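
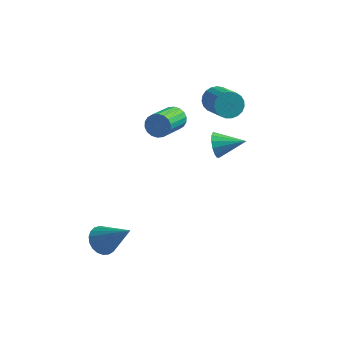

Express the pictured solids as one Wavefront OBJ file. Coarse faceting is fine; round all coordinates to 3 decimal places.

v -3.054 -1.889 -2.346
v -2.534 -2.068 -2.857
v -1.706 -2.231 -0.854
v -2.491 -1.761 -2.825
v -2.544 -1.476 -2.711
v -2.686 -1.262 -2.534
v -2.892 -1.156 -2.324
v -3.125 -1.178 -2.119
v -3.346 -1.322 -1.952
v -3.517 -1.564 -1.854
v -3.607 -1.862 -1.841
v -3.602 -2.165 -1.915
v -3.502 -2.42 -2.064
v -3.324 -2.583 -2.262
v -3.1 -2.626 -2.474
v -2.867 -2.542 -2.665
v -2.667 -2.344 -2.8
v -1.328 3.921 1.326
v -0.884 4.07 1.748
v -1.208 2.468 2.655
v -1.652 2.319 2.234
v -1.116 4.181 1.86
v -1.44 2.578 2.767
v -1.39 4.24 1.866
v -1.714 2.637 2.774
v -1.652 4.236 1.766
v -1.976 2.633 2.673
v -1.849 4.169 1.578
v -2.173 2.567 2.486
v -1.944 4.054 1.34
v -2.268 2.451 2.248
v -1.916 3.912 1.1
v -2.24 2.31 2.008
v -1.772 3.772 0.905
v -2.096 2.17 1.812
v -1.54 3.662 0.793
v -1.864 2.059 1.7
v -1.266 3.603 0.786
v -1.59 2 1.694
v -1.004 3.607 0.887
v -1.328 2.004 1.794
v -0.807 3.673 1.074
v -1.131 2.071 1.982
v -0.712 3.789 1.312
v -1.036 2.186 2.22
v -0.74 3.93 1.552
v -1.064 2.328 2.46
v 0.591 4.1 2.994
v 1.148 4.182 2.579
v 1.986 3.002 3.47
v 1.429 2.92 3.886
v 1.2 4.377 2.788
v 2.038 3.197 3.68
v 1.146 4.524 3.034
v 1.985 3.344 3.925
v 0.996 4.598 3.272
v 1.835 3.418 4.163
v 0.777 4.586 3.463
v 1.615 3.406 4.354
v 0.525 4.49 3.572
v 1.363 3.31 4.463
v 0.284 4.326 3.582
v 1.123 3.146 4.473
v 0.097 4.123 3.49
v 0.935 2.943 4.381
v -0.005 3.916 3.312
v 0.833 2.736 4.204
v -0.004 3.741 3.08
v 0.834 2.561 3.971
v 0.099 3.628 2.832
v 0.938 2.448 3.724
v 0.288 3.597 2.613
v 1.127 2.417 3.504
v 0.529 3.652 2.46
v 1.368 2.472 3.351
v 0.781 3.785 2.399
v 1.62 2.605 3.29
v 1 3.973 2.441
v 1.838 2.793 3.332
v 1.363 0.617 3.227
v 1.579 0.295 2.694
v 2.637 0.803 3.633
v 1.562 0.622 2.598
v 1.492 0.948 2.671
v 1.387 1.186 2.893
v 1.275 1.271 3.204
v 1.187 1.181 3.522
v 1.146 0.94 3.761
v 1.163 0.613 3.857
v 1.234 0.286 3.784
v 1.339 0.049 3.562
v 1.451 -0.036 3.25
v 1.538 0.054 2.933
f 2 1 4
f 2 4 3
f 4 1 5
f 4 5 3
f 5 1 6
f 5 6 3
f 6 1 7
f 6 7 3
f 7 1 8
f 7 8 3
f 8 1 9
f 8 9 3
f 9 1 10
f 9 10 3
f 10 1 11
f 10 11 3
f 11 1 12
f 11 12 3
f 12 1 13
f 12 13 3
f 13 1 14
f 13 14 3
f 14 1 15
f 14 15 3
f 15 1 16
f 15 16 3
f 16 1 17
f 16 17 3
f 17 1 2
f 17 2 3
f 19 18 22
f 19 22 20
f 20 22 23
f 20 23 21
f 22 18 24
f 22 24 23
f 23 24 25
f 23 25 21
f 24 18 26
f 24 26 25
f 25 26 27
f 25 27 21
f 26 18 28
f 26 28 27
f 27 28 29
f 27 29 21
f 28 18 30
f 28 30 29
f 29 30 31
f 29 31 21
f 30 18 32
f 30 32 31
f 31 32 33
f 31 33 21
f 32 18 34
f 32 34 33
f 33 34 35
f 33 35 21
f 34 18 36
f 34 36 35
f 35 36 37
f 35 37 21
f 36 18 38
f 36 38 37
f 37 38 39
f 37 39 21
f 38 18 40
f 38 40 39
f 39 40 41
f 39 41 21
f 40 18 42
f 40 42 41
f 41 42 43
f 41 43 21
f 42 18 44
f 42 44 43
f 43 44 45
f 43 45 21
f 44 18 46
f 44 46 45
f 45 46 47
f 45 47 21
f 46 18 19
f 46 19 47
f 47 19 20
f 47 20 21
f 49 48 52
f 49 52 50
f 50 52 53
f 50 53 51
f 52 48 54
f 52 54 53
f 53 54 55
f 53 55 51
f 54 48 56
f 54 56 55
f 55 56 57
f 55 57 51
f 56 48 58
f 56 58 57
f 57 58 59
f 57 59 51
f 58 48 60
f 58 60 59
f 59 60 61
f 59 61 51
f 60 48 62
f 60 62 61
f 61 62 63
f 61 63 51
f 62 48 64
f 62 64 63
f 63 64 65
f 63 65 51
f 64 48 66
f 64 66 65
f 65 66 67
f 65 67 51
f 66 48 68
f 66 68 67
f 67 68 69
f 67 69 51
f 68 48 70
f 68 70 69
f 69 70 71
f 69 71 51
f 70 48 72
f 70 72 71
f 71 72 73
f 71 73 51
f 72 48 74
f 72 74 73
f 73 74 75
f 73 75 51
f 74 48 76
f 74 76 75
f 75 76 77
f 75 77 51
f 76 48 78
f 76 78 77
f 77 78 79
f 77 79 51
f 78 48 49
f 78 49 79
f 79 49 50
f 79 50 51
f 81 80 83
f 81 83 82
f 83 80 84
f 83 84 82
f 84 80 85
f 84 85 82
f 85 80 86
f 85 86 82
f 86 80 87
f 86 87 82
f 87 80 88
f 87 88 82
f 88 80 89
f 88 89 82
f 89 80 90
f 89 90 82
f 90 80 91
f 90 91 82
f 91 80 92
f 91 92 82
f 92 80 93
f 92 93 82
f 93 80 81
f 93 81 82



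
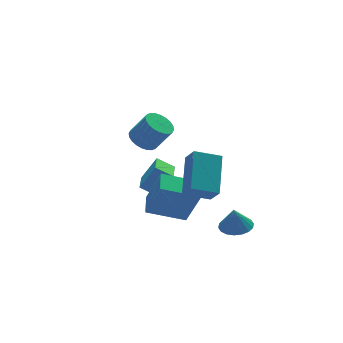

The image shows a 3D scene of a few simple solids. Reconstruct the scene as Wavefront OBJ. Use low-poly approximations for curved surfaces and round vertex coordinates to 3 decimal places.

v 2.711 2.951 -1.239
v 2.074 3.494 -0.769
v 1.948 3.027 -2.362
v 1.311 3.571 -1.892
v 3.469 4.209 -1.668
v 2.832 4.753 -1.198
v 2.706 4.286 -2.791
v 2.069 4.829 -2.321
v 1.696 -0.006 -1.839
v 2.082 -0.652 0.014
v 0.117 0.772 -1.239
v 0.503 0.126 0.614
v 2.217 0.894 -1.634
v 2.603 0.248 0.219
v 0.638 1.672 -1.034
v 1.024 1.026 0.819
v 2.049 -1.494 0.424
v 2.113 -2.13 1.218
v 0.906 -1.059 0.864
v 0.97 -1.695 1.658
v 3.03 -0.025 1.522
v 3.094 -0.661 2.316
v 1.887 0.41 1.962
v 1.951 -0.226 2.756
v 0.386 1.449 2.995
v 0.905 1.145 2.6
v 1.493 0.707 3.71
v 0.974 1.011 4.105
v 1.013 1.401 2.644
v 1.601 0.962 3.754
v 1.025 1.664 2.742
v 1.613 1.226 3.851
v 0.94 1.894 2.878
v 1.527 1.456 3.988
v 0.77 2.057 3.032
v 1.358 1.619 4.142
v 0.542 2.127 3.18
v 1.13 1.689 4.29
v 0.291 2.094 3.301
v 0.878 1.656 4.41
v 0.053 1.963 3.374
v 0.641 1.525 4.484
v -0.133 1.753 3.39
v 0.455 1.315 4.5
v -0.241 1.498 3.346
v 0.347 1.059 4.456
v -0.253 1.234 3.249
v 0.335 0.796 4.358
v -0.167 1.004 3.112
v 0.42 0.566 4.222
v 0.002 0.841 2.958
v 0.59 0.403 4.068
v 0.23 0.771 2.81
v 0.818 0.333 3.92
v 0.482 0.804 2.69
v 1.069 0.366 3.799
v 0.719 0.935 2.616
v 1.307 0.497 3.726
v 3.215 -1.697 -1.617
v 3.676 -1.081 -1.589
v 3.105 -1.663 -0.543
v 3.365 -0.942 -1.626
v 3.025 -0.952 -1.66
v 2.722 -1.11 -1.686
v 2.516 -1.384 -1.699
v 2.449 -1.72 -1.695
v 2.534 -2.052 -1.676
v 2.754 -2.313 -1.645
v 3.065 -2.452 -1.608
v 3.406 -2.442 -1.574
v 3.709 -2.284 -1.547
v 3.914 -2.01 -1.535
v 3.981 -1.674 -1.539
v 3.896 -1.342 -1.558
f 2 4 1
f 5 2 1
f 1 4 3
f 3 5 1
f 2 8 4
f 6 2 5
f 6 8 2
f 4 8 3
f 7 5 3
f 3 8 7
f 7 6 5
f 8 6 7
f 10 12 9
f 13 10 9
f 9 12 11
f 11 13 9
f 10 16 12
f 14 10 13
f 14 16 10
f 12 16 11
f 15 13 11
f 11 16 15
f 15 14 13
f 16 14 15
f 18 20 17
f 21 18 17
f 17 20 19
f 19 21 17
f 18 24 20
f 22 18 21
f 22 24 18
f 20 24 19
f 23 21 19
f 19 24 23
f 23 22 21
f 24 22 23
f 26 25 29
f 26 29 27
f 27 29 30
f 27 30 28
f 29 25 31
f 29 31 30
f 30 31 32
f 30 32 28
f 31 25 33
f 31 33 32
f 32 33 34
f 32 34 28
f 33 25 35
f 33 35 34
f 34 35 36
f 34 36 28
f 35 25 37
f 35 37 36
f 36 37 38
f 36 38 28
f 37 25 39
f 37 39 38
f 38 39 40
f 38 40 28
f 39 25 41
f 39 41 40
f 40 41 42
f 40 42 28
f 41 25 43
f 41 43 42
f 42 43 44
f 42 44 28
f 43 25 45
f 43 45 44
f 44 45 46
f 44 46 28
f 45 25 47
f 45 47 46
f 46 47 48
f 46 48 28
f 47 25 49
f 47 49 48
f 48 49 50
f 48 50 28
f 49 25 51
f 49 51 50
f 50 51 52
f 50 52 28
f 51 25 53
f 51 53 52
f 52 53 54
f 52 54 28
f 53 25 55
f 53 55 54
f 54 55 56
f 54 56 28
f 55 25 57
f 55 57 56
f 56 57 58
f 56 58 28
f 57 25 26
f 57 26 58
f 58 26 27
f 58 27 28
f 60 59 62
f 60 62 61
f 62 59 63
f 62 63 61
f 63 59 64
f 63 64 61
f 64 59 65
f 64 65 61
f 65 59 66
f 65 66 61
f 66 59 67
f 66 67 61
f 67 59 68
f 67 68 61
f 68 59 69
f 68 69 61
f 69 59 70
f 69 70 61
f 70 59 71
f 70 71 61
f 71 59 72
f 71 72 61
f 72 59 73
f 72 73 61
f 73 59 74
f 73 74 61
f 74 59 60
f 74 60 61



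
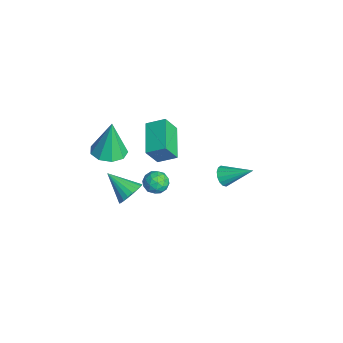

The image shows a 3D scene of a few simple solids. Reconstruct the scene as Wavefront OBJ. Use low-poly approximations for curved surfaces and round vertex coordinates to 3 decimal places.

v -3.988 -0.278 0.924
v -3.824 -0.912 2
v -3.641 0.661 1.424
v -3.477 0.028 2.501
v -2.123 -0.688 0.399
v -1.959 -1.321 1.476
v -1.776 0.252 0.9
v -1.612 -0.382 1.976
v -3.628 -0.241 -3.271
v -3.252 0.166 -2.787
v -3.528 -1.186 -2.553
v -3.152 -0.779 -2.069
v -3.868 -0.651 -2.179
v -3.93 -0.067 -2.622
v -2.85 -0.953 -2.718
v -2.912 -0.369 -3.161
v -2.771 -0.273 -2.445
v -3.4 -0.087 -2.112
v -3.38 -0.933 -3.228
v -4.009 -0.747 -2.895
v -3.449 0.045 -3.092
v -3.331 -1.065 -2.248
v -3.752 -0.991 -2.312
v -3.531 -0.751 -2.028
v -3.848 -0.092 -2.995
v -3.626 0.148 -2.711
v -3.989 -0.333 -2.353
v -3.154 -1.168 -2.629
v -2.932 -0.928 -2.345
v -3.249 -0.269 -3.312
v -3.028 -0.029 -3.028
v -2.791 -0.687 -2.987
v -2.945 0.027 -2.607
v -2.886 -0.529 -2.185
v -2.708 -0.631 -2.566
v -2.745 -0.288 -2.827
v -3.315 0.136 -2.411
v -3.256 -0.419 -1.989
v -3.677 -0.345 -2.053
v -3.713 -0.001 -2.314
v -3.032 -0.122 -2.21
v -3.524 -0.601 -3.351
v -3.465 -1.156 -2.929
v -3.067 -1.019 -3.026
v -3.103 -0.675 -3.287
v -3.894 -0.491 -3.155
v -3.835 -1.047 -2.733
v -4.035 -0.732 -2.513
v -4.072 -0.389 -2.774
v -3.748 -0.898 -3.13
v -3.534 -2.882 0.423
v -2.566 -2.915 0.488
v -3.666 -2.658 2.517
v -2.767 -2.287 0.408
v -3.327 -1.938 0.335
v -3.983 -2.031 0.304
v -4.429 -2.521 0.328
v -4.456 -3.181 0.396
v -4.051 -3.7 0.478
v -3.404 -3.837 0.533
v -2.818 -3.527 0.537
v -4.17 3.282 -3.829
v -3.632 2.927 -3.744
v -3.41 4.658 -2.891
v -3.581 3.095 -4.031
v -3.688 3.313 -4.264
v -3.924 3.522 -4.38
v -4.226 3.667 -4.349
v -4.513 3.709 -4.178
v -4.708 3.637 -3.913
v -4.758 3.469 -3.626
v -4.651 3.251 -3.393
v -4.415 3.042 -3.277
v -4.113 2.896 -3.308
v -3.827 2.855 -3.479
v -1.423 -2.211 -1.217
v -0.922 -2.827 -1.318
v -2.437 -3.189 -0.283
v -0.804 -2.686 -1.041
v -0.792 -2.462 -0.795
v -0.889 -2.196 -0.621
v -1.079 -1.932 -0.551
v -1.328 -1.716 -0.595
v -1.594 -1.586 -0.748
v -1.83 -1.564 -0.981
v -1.996 -1.654 -1.255
v -2.063 -1.84 -1.522
v -2.019 -2.09 -1.737
v -1.872 -2.361 -1.862
v -1.648 -2.607 -1.875
v -1.385 -2.783 -1.774
v -1.128 -2.861 -1.578
f 2 4 1
f 5 2 1
f 1 4 3
f 3 5 1
f 2 8 4
f 6 2 5
f 6 8 2
f 4 8 3
f 7 5 3
f 3 8 7
f 7 6 5
f 8 6 7
f 9 46 25
f 46 20 49
f 25 49 14
f 46 49 25
f 9 25 21
f 25 14 26
f 21 26 10
f 25 26 21
f 9 21 30
f 21 10 31
f 30 31 16
f 21 31 30
f 9 30 42
f 30 16 45
f 42 45 19
f 30 45 42
f 9 42 46
f 42 19 50
f 46 50 20
f 42 50 46
f 10 26 37
f 26 14 40
f 37 40 18
f 26 40 37
f 14 49 27
f 49 20 48
f 27 48 13
f 49 48 27
f 20 50 47
f 50 19 43
f 47 43 11
f 50 43 47
f 19 45 44
f 45 16 32
f 44 32 15
f 45 32 44
f 16 31 36
f 31 10 33
f 36 33 17
f 31 33 36
f 12 38 24
f 38 18 39
f 24 39 13
f 38 39 24
f 12 24 22
f 24 13 23
f 22 23 11
f 24 23 22
f 12 22 29
f 22 11 28
f 29 28 15
f 22 28 29
f 12 29 34
f 29 15 35
f 34 35 17
f 29 35 34
f 12 34 38
f 34 17 41
f 38 41 18
f 34 41 38
f 13 39 27
f 39 18 40
f 27 40 14
f 39 40 27
f 11 23 47
f 23 13 48
f 47 48 20
f 23 48 47
f 15 28 44
f 28 11 43
f 44 43 19
f 28 43 44
f 17 35 36
f 35 15 32
f 36 32 16
f 35 32 36
f 18 41 37
f 41 17 33
f 37 33 10
f 41 33 37
f 52 51 54
f 52 54 53
f 54 51 55
f 54 55 53
f 55 51 56
f 55 56 53
f 56 51 57
f 56 57 53
f 57 51 58
f 57 58 53
f 58 51 59
f 58 59 53
f 59 51 60
f 59 60 53
f 60 51 61
f 60 61 53
f 61 51 52
f 61 52 53
f 63 62 65
f 63 65 64
f 65 62 66
f 65 66 64
f 66 62 67
f 66 67 64
f 67 62 68
f 67 68 64
f 68 62 69
f 68 69 64
f 69 62 70
f 69 70 64
f 70 62 71
f 70 71 64
f 71 62 72
f 71 72 64
f 72 62 73
f 72 73 64
f 73 62 74
f 73 74 64
f 74 62 75
f 74 75 64
f 75 62 63
f 75 63 64
f 77 76 79
f 77 79 78
f 79 76 80
f 79 80 78
f 80 76 81
f 80 81 78
f 81 76 82
f 81 82 78
f 82 76 83
f 82 83 78
f 83 76 84
f 83 84 78
f 84 76 85
f 84 85 78
f 85 76 86
f 85 86 78
f 86 76 87
f 86 87 78
f 87 76 88
f 87 88 78
f 88 76 89
f 88 89 78
f 89 76 90
f 89 90 78
f 90 76 91
f 90 91 78
f 91 76 92
f 91 92 78
f 92 76 77
f 92 77 78



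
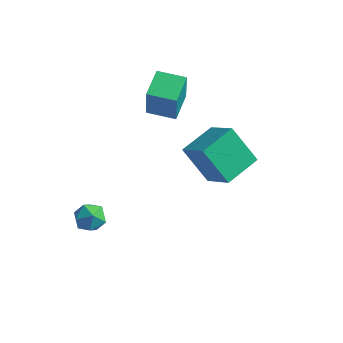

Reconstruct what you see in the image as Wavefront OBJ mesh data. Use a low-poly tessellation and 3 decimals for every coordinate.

v 1.666 -0.171 0.696
v 0.314 -0.171 2.406
v 2.162 1.674 1.088
v 0.81 1.674 2.798
v 3.09 -0.794 1.822
v 1.738 -0.794 3.532
v 3.586 1.051 2.214
v 2.234 1.051 3.924
v -2.932 2.006 1.907
v -2.681 1.637 3.733
v -3.29 3.584 2.274
v -3.039 3.216 4.101
v -1.481 2.364 1.779
v -1.23 1.996 3.606
v -1.839 3.943 2.147
v -1.588 3.574 3.973
v -3.116 -1.833 -2.337
v -2.613 -2.312 -2.9
v -4.307 -2.448 -2.88
v -3.804 -2.927 -3.443
v -3.78 -3.098 -2.566
v -3.044 -2.718 -2.23
v -3.876 -2.042 -3.55
v -3.14 -1.662 -3.214
v -3.083 -2.441 -3.649
v -3.023 -3.093 -3.041
v -3.897 -1.667 -2.739
v -3.837 -2.319 -2.131
f 2 4 1
f 5 2 1
f 1 4 3
f 3 5 1
f 2 8 4
f 6 2 5
f 6 8 2
f 4 8 3
f 7 5 3
f 3 8 7
f 7 6 5
f 8 6 7
f 10 12 9
f 13 10 9
f 9 12 11
f 11 13 9
f 10 16 12
f 14 10 13
f 14 16 10
f 12 16 11
f 15 13 11
f 11 16 15
f 15 14 13
f 16 14 15
f 17 28 22
f 17 22 18
f 17 18 24
f 17 24 27
f 17 27 28
f 18 22 26
f 22 28 21
f 28 27 19
f 27 24 23
f 24 18 25
f 20 26 21
f 20 21 19
f 20 19 23
f 20 23 25
f 20 25 26
f 21 26 22
f 19 21 28
f 23 19 27
f 25 23 24
f 26 25 18



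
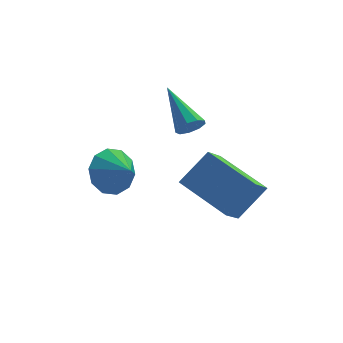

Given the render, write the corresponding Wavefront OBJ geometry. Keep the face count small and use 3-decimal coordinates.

v 0.224 -1.241 1.052
v 1.253 -0.907 2.163
v -0.987 0.394 1.683
v 0.042 0.728 2.793
v 0.798 -0.528 0.307
v 1.827 -0.194 1.417
v -0.413 1.107 0.937
v 0.616 1.441 2.048
v -0.13 2.698 2.767
v 0.406 2.862 2.772
v -0.63 4.302 3.813
v 0.228 3.006 2.465
v -0.118 3.006 2.3
v -0.469 2.862 2.353
v -0.661 2.641 2.6
v -0.604 2.447 2.925
v -0.326 2.37 3.176
v 0.045 2.446 3.236
v 0.334 2.641 3.076
v -2.7 3.495 0.34
v -1.856 3.775 -0.096
v -2.18 2.705 0.84
v -1.905 4.078 0.433
v -2.258 4.158 0.927
v -2.779 3.985 1.196
v -3.27 3.625 1.139
v -3.544 3.215 0.776
v -3.495 2.912 0.247
v -3.143 2.832 -0.247
v -2.621 3.005 -0.517
v -2.13 3.365 -0.459
f 2 4 1
f 5 2 1
f 1 4 3
f 3 5 1
f 2 8 4
f 6 2 5
f 6 8 2
f 4 8 3
f 7 5 3
f 3 8 7
f 7 6 5
f 8 6 7
f 10 9 12
f 10 12 11
f 12 9 13
f 12 13 11
f 13 9 14
f 13 14 11
f 14 9 15
f 14 15 11
f 15 9 16
f 15 16 11
f 16 9 17
f 16 17 11
f 17 9 18
f 17 18 11
f 18 9 19
f 18 19 11
f 19 9 10
f 19 10 11
f 21 20 23
f 21 23 22
f 23 20 24
f 23 24 22
f 24 20 25
f 24 25 22
f 25 20 26
f 25 26 22
f 26 20 27
f 26 27 22
f 27 20 28
f 27 28 22
f 28 20 29
f 28 29 22
f 29 20 30
f 29 30 22
f 30 20 31
f 30 31 22
f 31 20 21
f 31 21 22



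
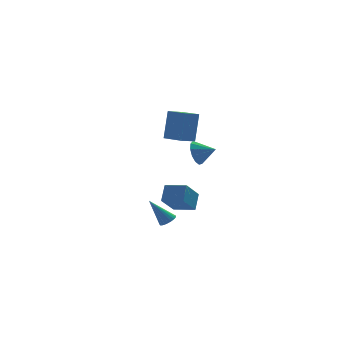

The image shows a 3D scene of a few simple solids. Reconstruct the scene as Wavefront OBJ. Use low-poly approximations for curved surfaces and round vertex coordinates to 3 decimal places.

v 1.987 -2.57 -2.986
v 2.301 -2.168 -2.841
v 1.033 -2.33 -1.574
v 2.148 -2.065 -2.962
v 1.967 -2.05 -3.087
v 1.79 -2.124 -3.194
v 1.646 -2.275 -3.266
v 1.561 -2.477 -3.289
v 1.55 -2.695 -3.259
v 1.615 -2.892 -3.182
v 1.743 -3.032 -3.072
v 1.914 -3.093 -2.946
v 2.097 -3.063 -2.828
v 2.261 -2.948 -2.736
v 2.378 -2.767 -2.688
v 2.427 -2.552 -2.691
v 2.4 -2.34 -2.746
v 2.777 -2.164 2.627
v 3.091 -1.697 4.411
v 2.078 -0.932 2.428
v 2.393 -0.465 4.211
v 3.607 -1.735 2.369
v 3.922 -1.268 4.152
v 2.909 -0.503 2.169
v 3.223 -0.036 3.953
v 3.602 1.414 -3.295
v 3.943 2.14 -2.403
v 2.509 2.165 -3.489
v 2.85 2.891 -2.596
v 4.49 2.409 -4.444
v 4.831 3.135 -3.551
v 3.397 3.16 -4.637
v 3.738 3.886 -3.745
v 3.419 -3.134 2.049
v 3.839 -2.814 1.422
v 4.321 -3.606 2.411
v 3.862 -2.505 1.765
v 3.745 -2.397 2.198
v 3.524 -2.522 2.584
v 3.27 -2.842 2.8
v 3.063 -3.254 2.778
v 2.97 -3.629 2.524
v 3.019 -3.846 2.119
v 3.195 -3.837 1.692
v 3.442 -3.605 1.378
v 3.682 -3.224 1.277
f 2 1 4
f 2 4 3
f 4 1 5
f 4 5 3
f 5 1 6
f 5 6 3
f 6 1 7
f 6 7 3
f 7 1 8
f 7 8 3
f 8 1 9
f 8 9 3
f 9 1 10
f 9 10 3
f 10 1 11
f 10 11 3
f 11 1 12
f 11 12 3
f 12 1 13
f 12 13 3
f 13 1 14
f 13 14 3
f 14 1 15
f 14 15 3
f 15 1 16
f 15 16 3
f 16 1 17
f 16 17 3
f 17 1 2
f 17 2 3
f 19 21 18
f 22 19 18
f 18 21 20
f 20 22 18
f 19 25 21
f 23 19 22
f 23 25 19
f 21 25 20
f 24 22 20
f 20 25 24
f 24 23 22
f 25 23 24
f 27 29 26
f 30 27 26
f 26 29 28
f 28 30 26
f 27 33 29
f 31 27 30
f 31 33 27
f 29 33 28
f 32 30 28
f 28 33 32
f 32 31 30
f 33 31 32
f 35 34 37
f 35 37 36
f 37 34 38
f 37 38 36
f 38 34 39
f 38 39 36
f 39 34 40
f 39 40 36
f 40 34 41
f 40 41 36
f 41 34 42
f 41 42 36
f 42 34 43
f 42 43 36
f 43 34 44
f 43 44 36
f 44 34 45
f 44 45 36
f 45 34 46
f 45 46 36
f 46 34 35
f 46 35 36



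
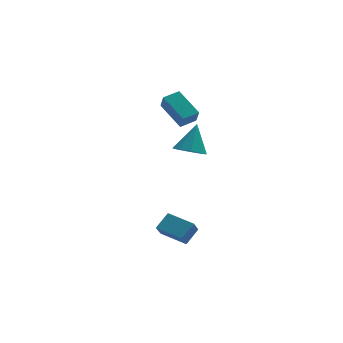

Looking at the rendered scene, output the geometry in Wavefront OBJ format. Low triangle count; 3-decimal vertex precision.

v 2.021 -3.939 -3.658
v 1.715 -4.339 -2.973
v 0.977 -2.798 -3.458
v 0.671 -3.198 -2.773
v 2.729 -3.402 -3.027
v 2.423 -3.802 -2.342
v 1.685 -2.261 -2.827
v 1.379 -2.661 -2.142
v 2.438 -2.657 2.108
v 3.222 -2.989 1.985
v 2.982 -1.903 3.532
v 3.182 -2.464 1.722
v 2.794 -2.029 1.64
v 2.24 -1.888 1.777
v 1.778 -2.107 2.069
v 1.625 -2.582 2.379
v 1.853 -3.093 2.563
v 2.354 -3.4 2.533
v 2.895 -3.358 2.305
v 2.449 -0.511 2.682
v 2.475 -1.031 3.5
v 1.744 0.858 3.576
v 1.77 0.337 4.394
v 3.33 -0.177 2.866
v 3.356 -0.698 3.684
v 2.625 1.191 3.76
v 2.651 0.671 4.578
f 2 4 1
f 5 2 1
f 1 4 3
f 3 5 1
f 2 8 4
f 6 2 5
f 6 8 2
f 4 8 3
f 7 5 3
f 3 8 7
f 7 6 5
f 8 6 7
f 10 9 12
f 10 12 11
f 12 9 13
f 12 13 11
f 13 9 14
f 13 14 11
f 14 9 15
f 14 15 11
f 15 9 16
f 15 16 11
f 16 9 17
f 16 17 11
f 17 9 18
f 17 18 11
f 18 9 19
f 18 19 11
f 19 9 10
f 19 10 11
f 21 23 20
f 24 21 20
f 20 23 22
f 22 24 20
f 21 27 23
f 25 21 24
f 25 27 21
f 23 27 22
f 26 24 22
f 22 27 26
f 26 25 24
f 27 25 26



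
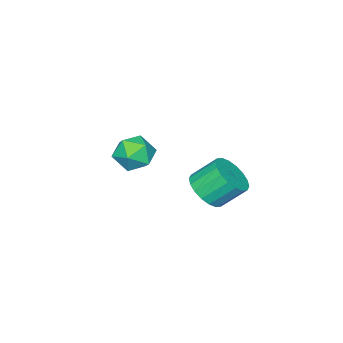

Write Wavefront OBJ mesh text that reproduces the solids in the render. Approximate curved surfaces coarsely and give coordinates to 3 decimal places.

v -2.994 1.157 3.463
v -2.28 0.887 4.125
v -2.913 1.754 5.159
v -3.626 2.023 4.497
v -2.103 1.251 3.929
v -2.735 2.117 4.963
v -2.102 1.596 3.641
v -2.734 2.462 4.675
v -2.277 1.854 3.317
v -2.91 2.72 4.351
v -2.595 1.974 3.023
v -3.227 2.84 4.057
v -2.991 1.932 2.815
v -3.624 2.798 3.849
v -3.388 1.736 2.736
v -4.021 2.603 3.77
v -3.707 1.426 2.801
v -4.34 2.293 3.835
v -3.885 1.063 2.997
v -4.517 1.929 4.031
v -3.886 0.718 3.285
v -4.518 1.584 4.319
v -3.71 0.46 3.609
v -4.343 1.326 4.643
v -3.393 0.34 3.903
v -4.025 1.206 4.937
v -2.996 0.382 4.111
v -3.629 1.248 5.145
v -2.599 0.577 4.19
v -3.232 1.444 5.224
v -4.03 -2.885 2.737
v -3.505 -2.268 3.391
v -3.855 -4.172 3.809
v -3.33 -3.555 4.463
v -4.348 -3.403 4.307
v -4.456 -2.607 3.645
v -2.904 -3.833 3.555
v -3.012 -3.037 2.893
v -2.809 -2.854 3.897
v -3.702 -2.588 4.362
v -3.658 -3.852 2.838
v -4.551 -3.586 3.303
f 2 1 5
f 2 5 3
f 3 5 6
f 3 6 4
f 5 1 7
f 5 7 6
f 6 7 8
f 6 8 4
f 7 1 9
f 7 9 8
f 8 9 10
f 8 10 4
f 9 1 11
f 9 11 10
f 10 11 12
f 10 12 4
f 11 1 13
f 11 13 12
f 12 13 14
f 12 14 4
f 13 1 15
f 13 15 14
f 14 15 16
f 14 16 4
f 15 1 17
f 15 17 16
f 16 17 18
f 16 18 4
f 17 1 19
f 17 19 18
f 18 19 20
f 18 20 4
f 19 1 21
f 19 21 20
f 20 21 22
f 20 22 4
f 21 1 23
f 21 23 22
f 22 23 24
f 22 24 4
f 23 1 25
f 23 25 24
f 24 25 26
f 24 26 4
f 25 1 27
f 25 27 26
f 26 27 28
f 26 28 4
f 27 1 29
f 27 29 28
f 28 29 30
f 28 30 4
f 29 1 2
f 29 2 30
f 30 2 3
f 30 3 4
f 31 42 36
f 31 36 32
f 31 32 38
f 31 38 41
f 31 41 42
f 32 36 40
f 36 42 35
f 42 41 33
f 41 38 37
f 38 32 39
f 34 40 35
f 34 35 33
f 34 33 37
f 34 37 39
f 34 39 40
f 35 40 36
f 33 35 42
f 37 33 41
f 39 37 38
f 40 39 32



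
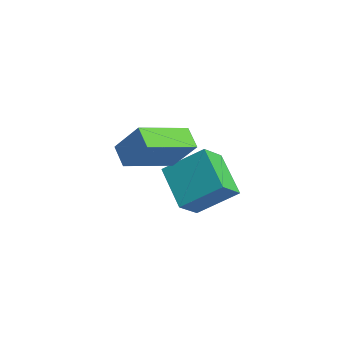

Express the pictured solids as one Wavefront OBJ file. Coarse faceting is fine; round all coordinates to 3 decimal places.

v 0.203 -0.367 2.361
v -0.569 -0.456 2.974
v -0.441 1.605 1.837
v -1.213 1.516 2.451
v 1.093 0.244 3.569
v 0.321 0.155 4.183
v 0.449 2.216 3.046
v -0.323 2.127 3.659
v -4.365 3.044 -0.587
v -3.663 4.473 0.574
v -2.67 3.209 -1.816
v -1.968 4.638 -0.655
v -3.772 2.182 0.115
v -3.07 3.611 1.276
v -2.077 2.347 -1.114
v -1.375 3.776 0.047
f 2 4 1
f 5 2 1
f 1 4 3
f 3 5 1
f 2 8 4
f 6 2 5
f 6 8 2
f 4 8 3
f 7 5 3
f 3 8 7
f 7 6 5
f 8 6 7
f 10 12 9
f 13 10 9
f 9 12 11
f 11 13 9
f 10 16 12
f 14 10 13
f 14 16 10
f 12 16 11
f 15 13 11
f 11 16 15
f 15 14 13
f 16 14 15



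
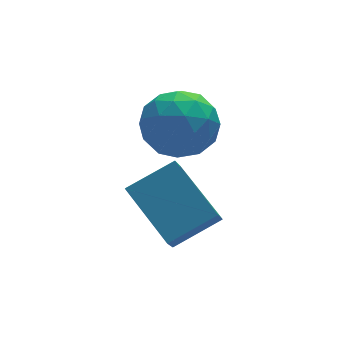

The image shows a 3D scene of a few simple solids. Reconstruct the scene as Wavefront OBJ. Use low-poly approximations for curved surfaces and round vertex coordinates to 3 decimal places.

v 2.222 -0.518 0.545
v 1.808 0.932 1.373
v 1.043 -0.529 -0.026
v 0.629 0.92 0.802
v 2.531 -0.06 -0.102
v 2.117 1.389 0.726
v 1.352 -0.072 -0.673
v 0.938 1.378 0.155
v 1.525 2.052 2.46
v 2.137 2.327 1.777
v 2.143 0.633 2.443
v 2.755 0.908 1.76
v 2.84 1.256 2.647
v 2.458 2.133 2.658
v 1.822 0.827 1.562
v 1.44 1.704 1.573
v 2.321 1.57 1.223
v 2.949 1.835 1.893
v 1.331 1.125 2.327
v 1.959 1.39 2.997
v 1.777 2.314 2.12
v 2.503 0.646 2.1
v 2.553 0.851 2.621
v 2.913 1.012 2.22
v 1.965 2.2 2.638
v 2.325 2.362 2.237
v 2.738 1.732 2.748
v 1.955 0.598 1.983
v 2.315 0.76 1.582
v 1.367 1.948 2
v 1.727 2.109 1.599
v 1.542 1.228 1.472
v 2.244 2.031 1.393
v 2.608 1.196 1.383
v 2.059 1.149 1.266
v 1.835 1.664 1.273
v 2.614 2.187 1.787
v 2.977 1.352 1.777
v 3.027 1.557 2.298
v 2.802 2.073 2.305
v 2.722 1.741 1.461
v 1.303 1.608 2.443
v 1.666 0.773 2.433
v 1.478 0.887 1.915
v 1.253 1.403 1.922
v 1.672 1.764 2.837
v 2.036 0.929 2.827
v 2.445 1.296 2.947
v 2.221 1.811 2.954
v 1.558 1.219 2.759
f 2 4 1
f 5 2 1
f 1 4 3
f 3 5 1
f 2 8 4
f 6 2 5
f 6 8 2
f 4 8 3
f 7 5 3
f 3 8 7
f 7 6 5
f 8 6 7
f 9 46 25
f 46 20 49
f 25 49 14
f 46 49 25
f 9 25 21
f 25 14 26
f 21 26 10
f 25 26 21
f 9 21 30
f 21 10 31
f 30 31 16
f 21 31 30
f 9 30 42
f 30 16 45
f 42 45 19
f 30 45 42
f 9 42 46
f 42 19 50
f 46 50 20
f 42 50 46
f 10 26 37
f 26 14 40
f 37 40 18
f 26 40 37
f 14 49 27
f 49 20 48
f 27 48 13
f 49 48 27
f 20 50 47
f 50 19 43
f 47 43 11
f 50 43 47
f 19 45 44
f 45 16 32
f 44 32 15
f 45 32 44
f 16 31 36
f 31 10 33
f 36 33 17
f 31 33 36
f 12 38 24
f 38 18 39
f 24 39 13
f 38 39 24
f 12 24 22
f 24 13 23
f 22 23 11
f 24 23 22
f 12 22 29
f 22 11 28
f 29 28 15
f 22 28 29
f 12 29 34
f 29 15 35
f 34 35 17
f 29 35 34
f 12 34 38
f 34 17 41
f 38 41 18
f 34 41 38
f 13 39 27
f 39 18 40
f 27 40 14
f 39 40 27
f 11 23 47
f 23 13 48
f 47 48 20
f 23 48 47
f 15 28 44
f 28 11 43
f 44 43 19
f 28 43 44
f 17 35 36
f 35 15 32
f 36 32 16
f 35 32 36
f 18 41 37
f 41 17 33
f 37 33 10
f 41 33 37



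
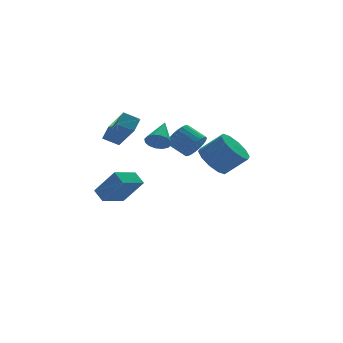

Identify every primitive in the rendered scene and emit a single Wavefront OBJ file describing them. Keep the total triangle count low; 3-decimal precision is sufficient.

v 1.959 -2.386 0.819
v 2.714 -1.962 0.34
v 3.657 -2.509 1.342
v 2.901 -2.934 1.821
v 2.505 -1.563 0.755
v 3.448 -2.11 1.756
v 2.087 -1.479 1.194
v 3.03 -2.026 2.195
v 1.621 -1.741 1.49
v 2.563 -2.289 2.491
v 1.283 -2.25 1.53
v 2.225 -2.797 2.531
v 1.203 -2.811 1.298
v 2.146 -3.358 2.3
v 1.412 -3.21 0.884
v 2.355 -3.757 1.885
v 1.83 -3.294 0.445
v 2.773 -3.841 1.446
v 2.297 -3.031 0.149
v 3.239 -3.579 1.15
v 2.635 -2.523 0.109
v 3.577 -3.07 1.11
v -1.312 3.4 0.983
v -1.105 1.927 2.365
v -0.752 3.974 1.511
v -0.545 2.501 2.892
v -0.555 3.079 0.528
v -0.348 1.606 1.909
v 0.005 3.653 1.055
v 0.212 2.18 2.437
v 0.197 -0.014 1.594
v 0.67 -0.473 1.713
v 1.043 1.074 2.426
v 0.765 -0.32 1.416
v 0.708 -0.086 1.167
v 0.514 0.168 1.033
v 0.235 0.373 1.049
v -0.054 0.475 1.211
v -0.277 0.445 1.475
v -0.372 0.292 1.772
v -0.315 0.058 2.021
v -0.121 -0.196 2.155
v 0.159 -0.401 2.139
v 0.448 -0.503 1.977
v -1.554 2.841 -3.062
v -1.712 3.552 -2.568
v -0.202 3.429 -3.473
v -0.361 4.139 -2.979
v -0.779 2.041 -1.661
v -0.938 2.751 -1.167
v 0.572 2.628 -2.072
v 0.414 3.339 -1.578
v 3.506 2.827 -0.057
v 4.212 3.164 0.152
v 3.6 4.051 0.786
v 2.894 3.713 0.577
v 4.149 3.315 -0.119
v 3.538 4.201 0.515
v 3.989 3.391 -0.38
v 3.377 4.278 0.254
v 3.755 3.381 -0.592
v 3.143 4.268 0.042
v 3.483 3.287 -0.723
v 2.871 4.174 -0.089
v 3.214 3.123 -0.752
v 2.603 4.01 -0.118
v 2.99 2.914 -0.676
v 2.379 3.8 -0.042
v 2.845 2.691 -0.505
v 2.233 3.578 0.129
v 2.8 2.489 -0.266
v 2.188 3.376 0.368
v 2.862 2.339 0.005
v 2.251 3.225 0.639
v 3.023 2.262 0.266
v 2.411 3.149 0.9
v 3.257 2.272 0.478
v 2.645 3.159 1.112
v 3.529 2.366 0.609
v 2.917 3.253 1.243
v 3.797 2.53 0.638
v 3.186 3.417 1.272
v 4.021 2.74 0.562
v 3.41 3.626 1.196
v 4.167 2.962 0.391
v 3.555 3.849 1.025
f 2 1 5
f 2 5 3
f 3 5 6
f 3 6 4
f 5 1 7
f 5 7 6
f 6 7 8
f 6 8 4
f 7 1 9
f 7 9 8
f 8 9 10
f 8 10 4
f 9 1 11
f 9 11 10
f 10 11 12
f 10 12 4
f 11 1 13
f 11 13 12
f 12 13 14
f 12 14 4
f 13 1 15
f 13 15 14
f 14 15 16
f 14 16 4
f 15 1 17
f 15 17 16
f 16 17 18
f 16 18 4
f 17 1 19
f 17 19 18
f 18 19 20
f 18 20 4
f 19 1 21
f 19 21 20
f 20 21 22
f 20 22 4
f 21 1 2
f 21 2 22
f 22 2 3
f 22 3 4
f 24 26 23
f 27 24 23
f 23 26 25
f 25 27 23
f 24 30 26
f 28 24 27
f 28 30 24
f 26 30 25
f 29 27 25
f 25 30 29
f 29 28 27
f 30 28 29
f 32 31 34
f 32 34 33
f 34 31 35
f 34 35 33
f 35 31 36
f 35 36 33
f 36 31 37
f 36 37 33
f 37 31 38
f 37 38 33
f 38 31 39
f 38 39 33
f 39 31 40
f 39 40 33
f 40 31 41
f 40 41 33
f 41 31 42
f 41 42 33
f 42 31 43
f 42 43 33
f 43 31 44
f 43 44 33
f 44 31 32
f 44 32 33
f 46 48 45
f 49 46 45
f 45 48 47
f 47 49 45
f 46 52 48
f 50 46 49
f 50 52 46
f 48 52 47
f 51 49 47
f 47 52 51
f 51 50 49
f 52 50 51
f 54 53 57
f 54 57 55
f 55 57 58
f 55 58 56
f 57 53 59
f 57 59 58
f 58 59 60
f 58 60 56
f 59 53 61
f 59 61 60
f 60 61 62
f 60 62 56
f 61 53 63
f 61 63 62
f 62 63 64
f 62 64 56
f 63 53 65
f 63 65 64
f 64 65 66
f 64 66 56
f 65 53 67
f 65 67 66
f 66 67 68
f 66 68 56
f 67 53 69
f 67 69 68
f 68 69 70
f 68 70 56
f 69 53 71
f 69 71 70
f 70 71 72
f 70 72 56
f 71 53 73
f 71 73 72
f 72 73 74
f 72 74 56
f 73 53 75
f 73 75 74
f 74 75 76
f 74 76 56
f 75 53 77
f 75 77 76
f 76 77 78
f 76 78 56
f 77 53 79
f 77 79 78
f 78 79 80
f 78 80 56
f 79 53 81
f 79 81 80
f 80 81 82
f 80 82 56
f 81 53 83
f 81 83 82
f 82 83 84
f 82 84 56
f 83 53 85
f 83 85 84
f 84 85 86
f 84 86 56
f 85 53 54
f 85 54 86
f 86 54 55
f 86 55 56



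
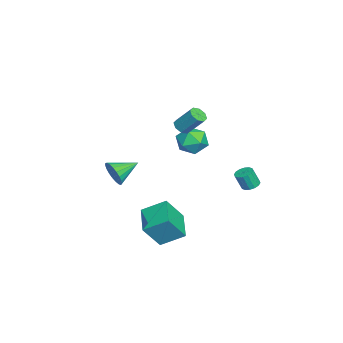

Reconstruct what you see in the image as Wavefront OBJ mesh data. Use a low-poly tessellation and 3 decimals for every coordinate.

v -3.128 -3.393 -2.095
v -2.706 -3.349 -1.37
v -3.992 -2.207 -1.665
v -2.519 -3.138 -1.577
v -2.437 -2.971 -1.872
v -2.475 -2.877 -2.207
v -2.625 -2.872 -2.522
v -2.863 -2.958 -2.763
v -3.146 -3.119 -2.889
v -3.426 -3.327 -2.878
v -3.655 -3.547 -2.731
v -3.792 -3.74 -2.475
v -3.815 -3.873 -2.152
v -3.718 -3.923 -1.82
v -3.52 -3.882 -1.536
v -3.254 -3.756 -1.348
v -2.966 -3.568 -1.29
v -2.275 1.724 0.937
v -1.568 1.378 1.462
v -2.972 0.362 0.978
v -2.265 0.016 1.503
v -2.856 0.658 1.869
v -2.426 1.5 1.844
v -2.114 0.24 0.596
v -1.684 1.082 0.571
v -1.469 0.461 1.252
v -1.928 0.719 2.039
v -2.612 1.021 0.401
v -3.071 1.279 1.188
v 1.774 -0.371 -2.686
v 1.738 0.897 -1.943
v 3.345 -0.068 -3.128
v 3.309 1.2 -2.384
v 2.311 -1.16 -1.316
v 2.275 0.108 -0.572
v 3.882 -0.857 -1.757
v 3.846 0.411 -1.014
v -1.318 0.454 2.761
v -1.023 0.76 2.444
v -0.768 1.632 3.522
v -1.062 1.326 3.839
v -1.414 0.87 2.447
v -1.159 1.742 3.525
v -1.748 0.736 2.634
v -1.493 1.609 3.712
v -1.83 0.437 2.896
v -1.575 1.31 3.974
v -1.612 0.148 3.078
v -1.357 1.02 4.156
v -1.221 0.038 3.075
v -0.966 0.91 4.153
v -0.887 0.171 2.888
v -0.632 1.044 3.966
v -0.805 0.47 2.626
v -0.55 1.343 3.704
v -0.652 4.055 -0.888
v -0.211 3.815 -1.023
v -0.127 3.445 -0.087
v -0.568 3.685 0.048
v -0.134 4.057 -0.934
v -0.05 3.687 0.002
v -0.196 4.299 -0.833
v -0.112 3.929 0.103
v -0.381 4.475 -0.746
v -0.296 4.105 0.19
v -0.638 4.539 -0.698
v -0.553 4.169 0.238
v -0.898 4.473 -0.7
v -0.814 4.103 0.235
v -1.093 4.295 -0.753
v -1.009 3.925 0.183
v -1.17 4.053 -0.842
v -1.086 3.683 0.094
v -1.108 3.811 -0.943
v -1.024 3.441 -0.007
v -0.924 3.635 -1.03
v -0.839 3.265 -0.094
v -0.667 3.571 -1.078
v -0.582 3.201 -0.142
v -0.406 3.637 -1.075
v -0.322 3.267 -0.14
f 2 1 4
f 2 4 3
f 4 1 5
f 4 5 3
f 5 1 6
f 5 6 3
f 6 1 7
f 6 7 3
f 7 1 8
f 7 8 3
f 8 1 9
f 8 9 3
f 9 1 10
f 9 10 3
f 10 1 11
f 10 11 3
f 11 1 12
f 11 12 3
f 12 1 13
f 12 13 3
f 13 1 14
f 13 14 3
f 14 1 15
f 14 15 3
f 15 1 16
f 15 16 3
f 16 1 17
f 16 17 3
f 17 1 2
f 17 2 3
f 18 29 23
f 18 23 19
f 18 19 25
f 18 25 28
f 18 28 29
f 19 23 27
f 23 29 22
f 29 28 20
f 28 25 24
f 25 19 26
f 21 27 22
f 21 22 20
f 21 20 24
f 21 24 26
f 21 26 27
f 22 27 23
f 20 22 29
f 24 20 28
f 26 24 25
f 27 26 19
f 31 33 30
f 34 31 30
f 30 33 32
f 32 34 30
f 31 37 33
f 35 31 34
f 35 37 31
f 33 37 32
f 36 34 32
f 32 37 36
f 36 35 34
f 37 35 36
f 39 38 42
f 39 42 40
f 40 42 43
f 40 43 41
f 42 38 44
f 42 44 43
f 43 44 45
f 43 45 41
f 44 38 46
f 44 46 45
f 45 46 47
f 45 47 41
f 46 38 48
f 46 48 47
f 47 48 49
f 47 49 41
f 48 38 50
f 48 50 49
f 49 50 51
f 49 51 41
f 50 38 52
f 50 52 51
f 51 52 53
f 51 53 41
f 52 38 54
f 52 54 53
f 53 54 55
f 53 55 41
f 54 38 39
f 54 39 55
f 55 39 40
f 55 40 41
f 57 56 60
f 57 60 58
f 58 60 61
f 58 61 59
f 60 56 62
f 60 62 61
f 61 62 63
f 61 63 59
f 62 56 64
f 62 64 63
f 63 64 65
f 63 65 59
f 64 56 66
f 64 66 65
f 65 66 67
f 65 67 59
f 66 56 68
f 66 68 67
f 67 68 69
f 67 69 59
f 68 56 70
f 68 70 69
f 69 70 71
f 69 71 59
f 70 56 72
f 70 72 71
f 71 72 73
f 71 73 59
f 72 56 74
f 72 74 73
f 73 74 75
f 73 75 59
f 74 56 76
f 74 76 75
f 75 76 77
f 75 77 59
f 76 56 78
f 76 78 77
f 77 78 79
f 77 79 59
f 78 56 80
f 78 80 79
f 79 80 81
f 79 81 59
f 80 56 57
f 80 57 81
f 81 57 58
f 81 58 59



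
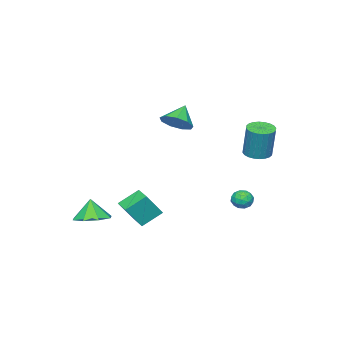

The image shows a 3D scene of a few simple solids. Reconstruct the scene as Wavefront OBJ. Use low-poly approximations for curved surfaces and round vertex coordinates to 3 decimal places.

v 2.006 -1.222 -3.047
v 1.019 -0.617 -2.242
v 2.528 -0.28 -3.116
v 1.541 0.326 -2.312
v 2.879 -1.606 -1.688
v 1.892 -1 -0.884
v 3.401 -0.663 -1.758
v 2.414 -0.058 -0.953
v -1.19 4.047 -1.198
v -0.771 3.613 -0.95
v -1.529 3.327 -1.89
v -1.11 2.893 -1.642
v -1.622 3.09 -1.29
v -1.412 3.535 -0.862
v -0.888 3.405 -1.978
v -0.678 3.85 -1.55
v -0.585 3.216 -1.433
v -1.038 3.021 -1.007
v -1.262 3.919 -1.833
v -1.715 3.724 -1.407
v -0.951 3.893 -1.013
v -1.349 3.047 -1.827
v -1.65 3.162 -1.619
v -1.404 2.907 -1.474
v -1.328 3.847 -0.961
v -1.082 3.592 -0.816
v -1.582 3.284 -1.015
v -1.218 3.348 -2.024
v -0.972 3.093 -1.879
v -0.896 4.033 -1.366
v -0.65 3.778 -1.221
v -0.718 3.656 -1.825
v -0.595 3.405 -1.151
v -0.794 2.981 -1.558
v -0.663 3.283 -1.755
v -0.54 3.544 -1.504
v -0.862 3.29 -0.901
v -1.061 2.867 -1.308
v -1.362 2.982 -1.101
v -1.239 3.244 -0.849
v -0.752 3.057 -1.185
v -1.239 4.073 -1.532
v -1.438 3.65 -1.939
v -1.061 3.696 -1.991
v -0.938 3.958 -1.739
v -1.506 3.959 -1.282
v -1.705 3.535 -1.689
v -1.76 3.396 -1.336
v -1.637 3.657 -1.085
v -1.548 3.883 -1.655
v -0.989 -0.758 3.204
v -0.299 -0.941 3.846
v -1.951 -0.902 4.196
v -0.419 -0.296 3.824
v -0.806 0.133 3.511
v -1.278 0.145 3.055
v -1.615 -0.265 2.668
v -1.659 -0.906 2.532
v -1.389 -1.478 2.711
v -0.932 -1.713 3.12
v -0.502 -1.501 3.568
v 2.44 -3.768 -3.476
v 3.383 -4.314 -3.456
v 2.26 -4.032 -2.184
v 3.479 -3.505 -3.277
v 2.966 -2.85 -3.214
v 2.145 -2.733 -3.305
v 1.497 -3.222 -3.495
v 1.401 -4.031 -3.674
v 1.914 -4.686 -3.737
v 2.735 -4.803 -3.646
v -3.602 2.662 1.047
v -2.808 2.643 0.952
v -2.564 3.039 2.918
v -3.358 3.058 3.013
v -2.869 2.945 0.899
v -2.624 3.34 2.865
v -3.041 3.203 0.868
v -2.796 3.599 2.834
v -3.298 3.38 0.865
v -3.054 3.775 2.831
v -3.602 3.447 0.889
v -3.358 3.842 2.855
v -3.906 3.394 0.938
v -3.662 3.79 2.903
v -4.164 3.23 1.003
v -3.919 3.626 2.968
v -4.336 2.98 1.074
v -4.091 3.376 3.04
v -4.396 2.681 1.142
v -4.152 3.077 3.108
v -4.336 2.38 1.195
v -4.091 2.775 3.161
v -4.164 2.121 1.226
v -3.919 2.517 3.192
v -3.906 1.945 1.229
v -3.662 2.34 3.195
v -3.602 1.878 1.205
v -3.358 2.273 3.171
v -3.298 1.93 1.157
v -3.054 2.326 3.122
v -3.041 2.094 1.092
v -2.796 2.49 3.057
v -2.869 2.344 1.02
v -2.624 2.74 2.986
f 2 4 1
f 5 2 1
f 1 4 3
f 3 5 1
f 2 8 4
f 6 2 5
f 6 8 2
f 4 8 3
f 7 5 3
f 3 8 7
f 7 6 5
f 8 6 7
f 9 46 25
f 46 20 49
f 25 49 14
f 46 49 25
f 9 25 21
f 25 14 26
f 21 26 10
f 25 26 21
f 9 21 30
f 21 10 31
f 30 31 16
f 21 31 30
f 9 30 42
f 30 16 45
f 42 45 19
f 30 45 42
f 9 42 46
f 42 19 50
f 46 50 20
f 42 50 46
f 10 26 37
f 26 14 40
f 37 40 18
f 26 40 37
f 14 49 27
f 49 20 48
f 27 48 13
f 49 48 27
f 20 50 47
f 50 19 43
f 47 43 11
f 50 43 47
f 19 45 44
f 45 16 32
f 44 32 15
f 45 32 44
f 16 31 36
f 31 10 33
f 36 33 17
f 31 33 36
f 12 38 24
f 38 18 39
f 24 39 13
f 38 39 24
f 12 24 22
f 24 13 23
f 22 23 11
f 24 23 22
f 12 22 29
f 22 11 28
f 29 28 15
f 22 28 29
f 12 29 34
f 29 15 35
f 34 35 17
f 29 35 34
f 12 34 38
f 34 17 41
f 38 41 18
f 34 41 38
f 13 39 27
f 39 18 40
f 27 40 14
f 39 40 27
f 11 23 47
f 23 13 48
f 47 48 20
f 23 48 47
f 15 28 44
f 28 11 43
f 44 43 19
f 28 43 44
f 17 35 36
f 35 15 32
f 36 32 16
f 35 32 36
f 18 41 37
f 41 17 33
f 37 33 10
f 41 33 37
f 52 51 54
f 52 54 53
f 54 51 55
f 54 55 53
f 55 51 56
f 55 56 53
f 56 51 57
f 56 57 53
f 57 51 58
f 57 58 53
f 58 51 59
f 58 59 53
f 59 51 60
f 59 60 53
f 60 51 61
f 60 61 53
f 61 51 52
f 61 52 53
f 63 62 65
f 63 65 64
f 65 62 66
f 65 66 64
f 66 62 67
f 66 67 64
f 67 62 68
f 67 68 64
f 68 62 69
f 68 69 64
f 69 62 70
f 69 70 64
f 70 62 71
f 70 71 64
f 71 62 63
f 71 63 64
f 73 72 76
f 73 76 74
f 74 76 77
f 74 77 75
f 76 72 78
f 76 78 77
f 77 78 79
f 77 79 75
f 78 72 80
f 78 80 79
f 79 80 81
f 79 81 75
f 80 72 82
f 80 82 81
f 81 82 83
f 81 83 75
f 82 72 84
f 82 84 83
f 83 84 85
f 83 85 75
f 84 72 86
f 84 86 85
f 85 86 87
f 85 87 75
f 86 72 88
f 86 88 87
f 87 88 89
f 87 89 75
f 88 72 90
f 88 90 89
f 89 90 91
f 89 91 75
f 90 72 92
f 90 92 91
f 91 92 93
f 91 93 75
f 92 72 94
f 92 94 93
f 93 94 95
f 93 95 75
f 94 72 96
f 94 96 95
f 95 96 97
f 95 97 75
f 96 72 98
f 96 98 97
f 97 98 99
f 97 99 75
f 98 72 100
f 98 100 99
f 99 100 101
f 99 101 75
f 100 72 102
f 100 102 101
f 101 102 103
f 101 103 75
f 102 72 104
f 102 104 103
f 103 104 105
f 103 105 75
f 104 72 73
f 104 73 105
f 105 73 74
f 105 74 75



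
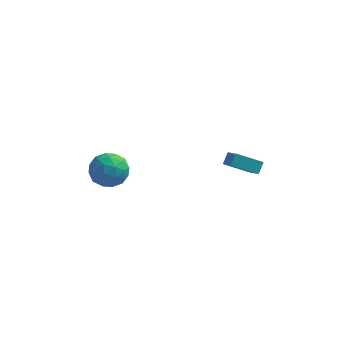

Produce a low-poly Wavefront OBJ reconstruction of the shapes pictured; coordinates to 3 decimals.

v 2.596 1.507 1.073
v 3.227 0.606 1.802
v 2.75 2.089 1.658
v 3.382 1.188 2.388
v 4.098 1.912 0.272
v 4.73 1.011 1.002
v 4.253 2.494 0.858
v 4.884 1.593 1.587
v -3.019 -0.547 2.508
v -2.371 -1.464 2.006
v -4.329 -0.656 1.014
v -3.681 -1.573 0.512
v -4.29 -1.754 1.566
v -3.48 -1.687 2.489
v -3.22 -0.433 0.531
v -2.41 -0.366 1.454
v -2.495 -1.394 0.784
v -3.157 -2.211 1.424
v -3.543 0.091 1.596
v -4.205 -0.726 2.236
v -2.58 -0.996 2.388
v -4.12 -1.124 0.632
v -4.478 -1.23 1.251
v -4.097 -1.77 0.956
v -3.232 -1.127 2.672
v -2.851 -1.666 2.377
v -3.979 -1.837 2.118
v -3.849 -0.454 0.643
v -3.468 -0.993 0.348
v -2.603 -0.35 2.064
v -2.222 -0.89 1.769
v -2.721 -0.283 0.902
v -2.272 -1.494 1.375
v -3.042 -1.558 0.497
v -2.771 -0.888 0.508
v -2.295 -0.848 1.051
v -2.661 -1.974 1.751
v -3.431 -2.038 0.873
v -3.789 -2.144 1.492
v -3.313 -2.105 2.035
v -2.734 -1.933 1.033
v -3.269 -0.082 2.147
v -4.039 -0.146 1.269
v -3.387 -0.015 0.985
v -2.911 0.024 1.528
v -3.658 -0.562 2.523
v -4.428 -0.626 1.645
v -4.405 -1.272 1.969
v -3.929 -1.232 2.512
v -3.966 -0.187 1.987
f 2 4 1
f 5 2 1
f 1 4 3
f 3 5 1
f 2 8 4
f 6 2 5
f 6 8 2
f 4 8 3
f 7 5 3
f 3 8 7
f 7 6 5
f 8 6 7
f 9 46 25
f 46 20 49
f 25 49 14
f 46 49 25
f 9 25 21
f 25 14 26
f 21 26 10
f 25 26 21
f 9 21 30
f 21 10 31
f 30 31 16
f 21 31 30
f 9 30 42
f 30 16 45
f 42 45 19
f 30 45 42
f 9 42 46
f 42 19 50
f 46 50 20
f 42 50 46
f 10 26 37
f 26 14 40
f 37 40 18
f 26 40 37
f 14 49 27
f 49 20 48
f 27 48 13
f 49 48 27
f 20 50 47
f 50 19 43
f 47 43 11
f 50 43 47
f 19 45 44
f 45 16 32
f 44 32 15
f 45 32 44
f 16 31 36
f 31 10 33
f 36 33 17
f 31 33 36
f 12 38 24
f 38 18 39
f 24 39 13
f 38 39 24
f 12 24 22
f 24 13 23
f 22 23 11
f 24 23 22
f 12 22 29
f 22 11 28
f 29 28 15
f 22 28 29
f 12 29 34
f 29 15 35
f 34 35 17
f 29 35 34
f 12 34 38
f 34 17 41
f 38 41 18
f 34 41 38
f 13 39 27
f 39 18 40
f 27 40 14
f 39 40 27
f 11 23 47
f 23 13 48
f 47 48 20
f 23 48 47
f 15 28 44
f 28 11 43
f 44 43 19
f 28 43 44
f 17 35 36
f 35 15 32
f 36 32 16
f 35 32 36
f 18 41 37
f 41 17 33
f 37 33 10
f 41 33 37



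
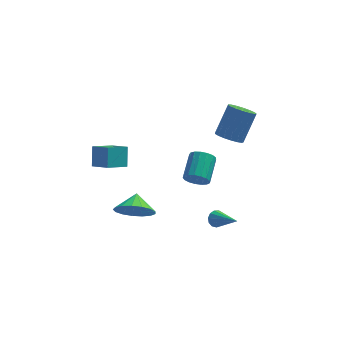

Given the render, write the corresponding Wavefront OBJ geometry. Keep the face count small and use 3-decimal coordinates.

v -1.988 -2.469 0.387
v -1.164 -2.201 -0.29
v -1.852 -1.511 0.933
v -1.591 -2.004 -0.527
v -2.109 -1.914 -0.555
v -2.599 -1.951 -0.367
v -2.95 -2.107 -0.006
v -3.08 -2.345 0.445
v -2.96 -2.612 0.883
v -2.618 -2.845 1.207
v -2.131 -2.993 1.344
v -1.612 -3.02 1.261
v -1.179 -2.921 0.979
v -0.931 -2.718 0.561
v -0.926 -2.458 0.103
v 2.208 -2.088 -0.782
v 2.439 -2.263 -1.214
v 3.172 -3.352 0.242
v 2.61 -2.048 -1.11
v 2.653 -1.847 -0.902
v 2.555 -1.722 -0.656
v 2.347 -1.713 -0.45
v 2.095 -1.824 -0.349
v 1.879 -2.018 -0.386
v 1.768 -2.235 -0.548
v 1.796 -2.405 -0.785
v 1.956 -2.475 -1.021
v 2.195 -2.422 -1.181
v 1.235 -0.652 1.152
v 1.732 -0.983 1.554
v 2.123 0.401 2.21
v 1.625 0.732 1.808
v 1.902 -0.895 1.267
v 2.293 0.488 1.923
v 1.92 -0.751 0.955
v 2.31 0.632 1.61
v 1.78 -0.585 0.687
v 2.171 0.798 1.343
v 1.516 -0.434 0.526
v 1.906 0.949 1.182
v 1.187 -0.333 0.508
v 1.577 1.05 1.164
v 0.869 -0.305 0.638
v 1.259 1.079 1.294
v 0.635 -0.356 0.886
v 1.025 1.027 1.542
v 0.538 -0.475 1.194
v 0.929 0.908 1.85
v 0.601 -0.635 1.493
v 0.992 0.749 2.149
v 0.809 -0.798 1.714
v 1.2 0.585 2.37
v 1.115 -0.928 1.806
v 1.505 0.456 2.462
v 1.448 -0.995 1.748
v 1.838 0.389 2.404
v -4.13 0.193 1.684
v -3.325 -0.588 2.259
v -4.09 0.943 2.646
v -3.285 0.162 3.221
v -3.115 0.838 1.139
v -2.31 0.057 1.714
v -3.075 1.588 2.101
v -2.27 0.807 2.676
v 3.092 2.51 1.729
v 3.776 2.648 1.317
v 4.512 3.607 2.86
v 3.828 3.47 3.271
v 3.554 2.954 1.233
v 4.29 3.913 2.775
v 3.226 3.159 1.262
v 3.962 4.118 2.805
v 2.867 3.215 1.398
v 3.603 4.174 2.941
v 2.56 3.11 1.61
v 3.296 4.069 3.153
v 2.375 2.867 1.849
v 3.111 3.826 3.392
v 2.354 2.543 2.06
v 3.09 3.502 3.603
v 2.502 2.211 2.196
v 3.238 3.17 3.739
v 2.785 1.948 2.224
v 3.521 2.907 3.767
v 3.139 1.814 2.139
v 3.875 2.773 3.682
v 3.482 1.839 1.96
v 4.218 2.798 3.503
v 3.735 2.018 1.728
v 4.471 2.977 3.271
v 3.842 2.31 1.496
v 4.577 3.269 3.039
f 2 1 4
f 2 4 3
f 4 1 5
f 4 5 3
f 5 1 6
f 5 6 3
f 6 1 7
f 6 7 3
f 7 1 8
f 7 8 3
f 8 1 9
f 8 9 3
f 9 1 10
f 9 10 3
f 10 1 11
f 10 11 3
f 11 1 12
f 11 12 3
f 12 1 13
f 12 13 3
f 13 1 14
f 13 14 3
f 14 1 15
f 14 15 3
f 15 1 2
f 15 2 3
f 17 16 19
f 17 19 18
f 19 16 20
f 19 20 18
f 20 16 21
f 20 21 18
f 21 16 22
f 21 22 18
f 22 16 23
f 22 23 18
f 23 16 24
f 23 24 18
f 24 16 25
f 24 25 18
f 25 16 26
f 25 26 18
f 26 16 27
f 26 27 18
f 27 16 28
f 27 28 18
f 28 16 17
f 28 17 18
f 30 29 33
f 30 33 31
f 31 33 34
f 31 34 32
f 33 29 35
f 33 35 34
f 34 35 36
f 34 36 32
f 35 29 37
f 35 37 36
f 36 37 38
f 36 38 32
f 37 29 39
f 37 39 38
f 38 39 40
f 38 40 32
f 39 29 41
f 39 41 40
f 40 41 42
f 40 42 32
f 41 29 43
f 41 43 42
f 42 43 44
f 42 44 32
f 43 29 45
f 43 45 44
f 44 45 46
f 44 46 32
f 45 29 47
f 45 47 46
f 46 47 48
f 46 48 32
f 47 29 49
f 47 49 48
f 48 49 50
f 48 50 32
f 49 29 51
f 49 51 50
f 50 51 52
f 50 52 32
f 51 29 53
f 51 53 52
f 52 53 54
f 52 54 32
f 53 29 55
f 53 55 54
f 54 55 56
f 54 56 32
f 55 29 30
f 55 30 56
f 56 30 31
f 56 31 32
f 58 60 57
f 61 58 57
f 57 60 59
f 59 61 57
f 58 64 60
f 62 58 61
f 62 64 58
f 60 64 59
f 63 61 59
f 59 64 63
f 63 62 61
f 64 62 63
f 66 65 69
f 66 69 67
f 67 69 70
f 67 70 68
f 69 65 71
f 69 71 70
f 70 71 72
f 70 72 68
f 71 65 73
f 71 73 72
f 72 73 74
f 72 74 68
f 73 65 75
f 73 75 74
f 74 75 76
f 74 76 68
f 75 65 77
f 75 77 76
f 76 77 78
f 76 78 68
f 77 65 79
f 77 79 78
f 78 79 80
f 78 80 68
f 79 65 81
f 79 81 80
f 80 81 82
f 80 82 68
f 81 65 83
f 81 83 82
f 82 83 84
f 82 84 68
f 83 65 85
f 83 85 84
f 84 85 86
f 84 86 68
f 85 65 87
f 85 87 86
f 86 87 88
f 86 88 68
f 87 65 89
f 87 89 88
f 88 89 90
f 88 90 68
f 89 65 91
f 89 91 90
f 90 91 92
f 90 92 68
f 91 65 66
f 91 66 92
f 92 66 67
f 92 67 68



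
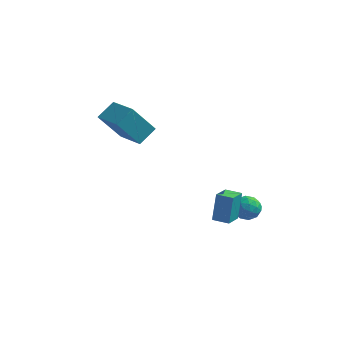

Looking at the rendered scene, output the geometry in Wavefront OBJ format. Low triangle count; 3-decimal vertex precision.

v 2.222 -1.445 -1.512
v 2.233 -0.968 0.047
v 2.267 -0.337 -1.851
v 2.278 0.14 -0.293
v 3.122 -1.48 -1.507
v 3.133 -1.003 0.051
v 3.167 -0.372 -1.847
v 3.178 0.105 -0.288
v 2.796 3.019 -2.892
v 3.049 2.64 -3.561
v 1.711 3.4 -3.519
v 1.964 3.021 -4.188
v 1.741 2.591 -3.539
v 2.411 2.356 -3.152
v 2.349 3.684 -3.928
v 3.019 3.449 -3.541
v 2.773 3.051 -4.201
v 2.397 2.375 -3.961
v 2.363 3.665 -3.119
v 1.987 2.989 -2.879
v 3.018 2.796 -3.171
v 1.742 3.244 -3.909
v 1.611 2.991 -3.528
v 1.76 2.768 -3.921
v 2.643 2.629 -2.931
v 2.792 2.406 -3.324
v 2.022 2.378 -3.311
v 1.968 3.634 -3.756
v 2.117 3.411 -4.149
v 3 3.272 -3.159
v 3.149 3.049 -3.552
v 2.738 3.662 -3.769
v 3.005 2.815 -3.941
v 2.367 3.039 -4.31
v 2.593 3.429 -4.157
v 2.987 3.29 -3.929
v 2.784 2.418 -3.799
v 2.146 2.642 -4.168
v 2.014 2.389 -3.787
v 2.408 2.251 -3.559
v 2.621 2.659 -4.176
v 2.614 3.398 -2.912
v 1.976 3.622 -3.281
v 2.352 3.789 -3.521
v 2.746 3.651 -3.293
v 2.393 3.001 -2.77
v 1.755 3.225 -3.139
v 1.773 2.75 -3.151
v 2.167 2.611 -2.923
v 2.139 3.381 -2.904
v -4.788 0.414 3.106
v -4.347 1.371 3.78
v -3.867 1.152 1.455
v -3.426 2.109 2.128
v -3.274 -0.569 3.512
v -2.833 0.388 4.185
v -2.353 0.169 1.86
v -1.912 1.126 2.534
f 2 4 1
f 5 2 1
f 1 4 3
f 3 5 1
f 2 8 4
f 6 2 5
f 6 8 2
f 4 8 3
f 7 5 3
f 3 8 7
f 7 6 5
f 8 6 7
f 9 46 25
f 46 20 49
f 25 49 14
f 46 49 25
f 9 25 21
f 25 14 26
f 21 26 10
f 25 26 21
f 9 21 30
f 21 10 31
f 30 31 16
f 21 31 30
f 9 30 42
f 30 16 45
f 42 45 19
f 30 45 42
f 9 42 46
f 42 19 50
f 46 50 20
f 42 50 46
f 10 26 37
f 26 14 40
f 37 40 18
f 26 40 37
f 14 49 27
f 49 20 48
f 27 48 13
f 49 48 27
f 20 50 47
f 50 19 43
f 47 43 11
f 50 43 47
f 19 45 44
f 45 16 32
f 44 32 15
f 45 32 44
f 16 31 36
f 31 10 33
f 36 33 17
f 31 33 36
f 12 38 24
f 38 18 39
f 24 39 13
f 38 39 24
f 12 24 22
f 24 13 23
f 22 23 11
f 24 23 22
f 12 22 29
f 22 11 28
f 29 28 15
f 22 28 29
f 12 29 34
f 29 15 35
f 34 35 17
f 29 35 34
f 12 34 38
f 34 17 41
f 38 41 18
f 34 41 38
f 13 39 27
f 39 18 40
f 27 40 14
f 39 40 27
f 11 23 47
f 23 13 48
f 47 48 20
f 23 48 47
f 15 28 44
f 28 11 43
f 44 43 19
f 28 43 44
f 17 35 36
f 35 15 32
f 36 32 16
f 35 32 36
f 18 41 37
f 41 17 33
f 37 33 10
f 41 33 37
f 52 54 51
f 55 52 51
f 51 54 53
f 53 55 51
f 52 58 54
f 56 52 55
f 56 58 52
f 54 58 53
f 57 55 53
f 53 58 57
f 57 56 55
f 58 56 57



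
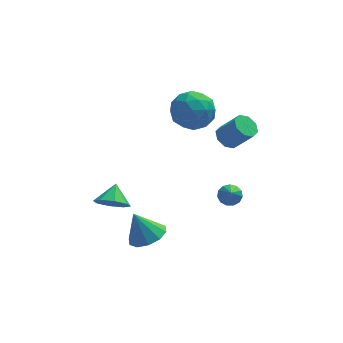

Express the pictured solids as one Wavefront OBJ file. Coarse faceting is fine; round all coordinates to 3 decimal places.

v -1.886 -1.908 -3.574
v -1.325 -1.024 -3.488
v -2.554 -1.632 -2.046
v -1.894 -0.875 -3.763
v -2.459 -1.121 -3.967
v -2.805 -1.667 -4.02
v -2.8 -2.305 -3.903
v -2.446 -2.792 -3.66
v -1.877 -2.94 -3.384
v -1.312 -2.695 -3.181
v -0.966 -2.148 -3.128
v -0.971 -1.51 -3.245
v -3.556 0.214 -2.846
v -2.814 -0.282 -2.467
v -3.304 1.166 -2.094
v -2.612 0.127 -3.052
v -2.963 0.587 -3.517
v -3.662 0.828 -3.589
v -4.298 0.709 -3.226
v -4.5 0.3 -2.64
v -4.149 -0.16 -2.175
v -3.45 -0.401 -2.103
v 0.739 3.545 3.104
v 1.644 3.544 2.225
v -0.204 2.016 2.135
v 0.701 2.015 1.256
v 0.961 1.631 2.43
v 1.544 2.577 3.028
v -0.104 2.983 1.332
v 0.479 3.929 1.93
v 1.123 3.197 1.129
v 1.781 2.362 1.808
v -0.341 3.198 2.552
v 0.317 2.363 3.231
v 1.274 3.679 2.749
v 0.166 1.881 1.611
v 0.319 1.655 2.3
v 0.851 1.655 1.784
v 1.215 3.11 3.222
v 1.747 3.11 2.705
v 1.346 1.985 2.825
v -0.307 2.45 1.655
v 0.225 2.45 1.138
v 0.589 3.905 2.576
v 1.121 3.905 2.06
v 0.094 3.575 1.535
v 1.5 3.474 1.589
v 0.946 2.575 1.019
v 0.472 3.145 1.064
v 0.815 3.7 1.416
v 1.887 2.983 1.988
v 1.333 2.084 1.418
v 1.486 1.859 2.108
v 1.828 2.415 2.46
v 1.581 2.779 1.344
v 0.107 3.476 2.942
v -0.447 2.577 2.372
v -0.388 3.145 1.9
v -0.046 3.701 2.252
v 0.494 2.985 3.341
v -0.06 2.086 2.771
v 0.625 1.86 2.944
v 0.968 2.415 3.296
v -0.141 2.781 3.016
v 2.323 -0.684 -1.721
v 2.781 -1.023 -2.013
v 2.257 -1.736 -0.599
v 2.95 -0.796 -1.789
v 2.92 -0.533 -1.544
v 2.701 -0.318 -1.356
v 2.362 -0.219 -1.283
v 2.01 -0.267 -1.349
v 1.759 -0.448 -1.534
v 1.686 -0.703 -1.777
v 1.816 -0.953 -2.004
v 2.107 -1.116 -2.14
v 2.466 -1.143 -2.143
v 2.413 2.037 0.547
v 2.999 1.967 0.085
v 3.914 1.533 1.311
v 3.327 1.603 1.773
v 2.955 2.495 0.305
v 3.869 2.061 1.531
v 2.593 2.755 0.667
v 3.507 2.321 1.893
v 2.125 2.594 0.958
v 3.04 2.161 2.185
v 1.826 2.107 1.009
v 2.741 1.673 2.235
v 1.871 1.579 0.789
v 2.785 1.145 2.015
v 2.233 1.319 0.427
v 3.147 0.885 1.653
v 2.7 1.479 0.135
v 3.615 1.046 1.362
f 2 1 4
f 2 4 3
f 4 1 5
f 4 5 3
f 5 1 6
f 5 6 3
f 6 1 7
f 6 7 3
f 7 1 8
f 7 8 3
f 8 1 9
f 8 9 3
f 9 1 10
f 9 10 3
f 10 1 11
f 10 11 3
f 11 1 12
f 11 12 3
f 12 1 2
f 12 2 3
f 14 13 16
f 14 16 15
f 16 13 17
f 16 17 15
f 17 13 18
f 17 18 15
f 18 13 19
f 18 19 15
f 19 13 20
f 19 20 15
f 20 13 21
f 20 21 15
f 21 13 22
f 21 22 15
f 22 13 14
f 22 14 15
f 23 60 39
f 60 34 63
f 39 63 28
f 60 63 39
f 23 39 35
f 39 28 40
f 35 40 24
f 39 40 35
f 23 35 44
f 35 24 45
f 44 45 30
f 35 45 44
f 23 44 56
f 44 30 59
f 56 59 33
f 44 59 56
f 23 56 60
f 56 33 64
f 60 64 34
f 56 64 60
f 24 40 51
f 40 28 54
f 51 54 32
f 40 54 51
f 28 63 41
f 63 34 62
f 41 62 27
f 63 62 41
f 34 64 61
f 64 33 57
f 61 57 25
f 64 57 61
f 33 59 58
f 59 30 46
f 58 46 29
f 59 46 58
f 30 45 50
f 45 24 47
f 50 47 31
f 45 47 50
f 26 52 38
f 52 32 53
f 38 53 27
f 52 53 38
f 26 38 36
f 38 27 37
f 36 37 25
f 38 37 36
f 26 36 43
f 36 25 42
f 43 42 29
f 36 42 43
f 26 43 48
f 43 29 49
f 48 49 31
f 43 49 48
f 26 48 52
f 48 31 55
f 52 55 32
f 48 55 52
f 27 53 41
f 53 32 54
f 41 54 28
f 53 54 41
f 25 37 61
f 37 27 62
f 61 62 34
f 37 62 61
f 29 42 58
f 42 25 57
f 58 57 33
f 42 57 58
f 31 49 50
f 49 29 46
f 50 46 30
f 49 46 50
f 32 55 51
f 55 31 47
f 51 47 24
f 55 47 51
f 66 65 68
f 66 68 67
f 68 65 69
f 68 69 67
f 69 65 70
f 69 70 67
f 70 65 71
f 70 71 67
f 71 65 72
f 71 72 67
f 72 65 73
f 72 73 67
f 73 65 74
f 73 74 67
f 74 65 75
f 74 75 67
f 75 65 76
f 75 76 67
f 76 65 77
f 76 77 67
f 77 65 66
f 77 66 67
f 79 78 82
f 79 82 80
f 80 82 83
f 80 83 81
f 82 78 84
f 82 84 83
f 83 84 85
f 83 85 81
f 84 78 86
f 84 86 85
f 85 86 87
f 85 87 81
f 86 78 88
f 86 88 87
f 87 88 89
f 87 89 81
f 88 78 90
f 88 90 89
f 89 90 91
f 89 91 81
f 90 78 92
f 90 92 91
f 91 92 93
f 91 93 81
f 92 78 94
f 92 94 93
f 93 94 95
f 93 95 81
f 94 78 79
f 94 79 95
f 95 79 80
f 95 80 81



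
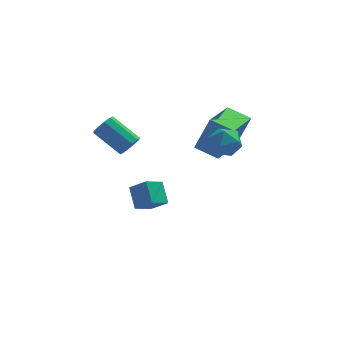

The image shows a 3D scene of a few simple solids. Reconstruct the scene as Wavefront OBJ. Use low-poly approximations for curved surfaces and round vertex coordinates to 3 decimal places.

v -0.664 -1.682 1.053
v -0.408 -1.841 1.514
v -1.361 -1.016 2.327
v -1.616 -0.858 1.867
v -0.257 -1.557 1.402
v -1.21 -0.732 2.216
v -0.262 -1.321 1.158
v -1.215 -0.497 1.971
v -0.42 -1.223 0.873
v -1.373 -0.399 1.686
v -0.671 -1.301 0.657
v -1.624 -0.476 1.471
v -0.919 -1.524 0.593
v -1.872 -0.699 1.406
v -1.07 -1.808 0.704
v -2.023 -0.983 1.518
v -1.065 -2.043 0.949
v -2.018 -1.219 1.762
v -0.907 -2.141 1.234
v -1.86 -1.317 2.047
v -0.656 -2.064 1.449
v -1.609 -1.239 2.263
v 2.531 -1.681 0.933
v 3.291 -1.539 1.015
v 2.689 -2.821 1.445
v 3.449 -2.679 1.527
v 2.932 -2.29 1.959
v 2.835 -1.586 1.643
v 3.145 -2.774 0.817
v 3.048 -2.07 0.501
v 3.671 -2.214 0.943
v 3.54 -1.915 1.649
v 2.44 -2.445 0.811
v 2.309 -2.146 1.517
v -0.274 0.107 -3.947
v 0.363 -0.33 -3.345
v -0.388 0.948 -3.217
v 0.249 0.511 -2.614
v 0.471 0.589 -4.386
v 1.108 0.152 -3.783
v 0.357 1.43 -3.655
v 0.994 0.993 -3.053
v 2.117 -0.218 -0.264
v 2.742 -0.239 1.328
v 3.135 1.402 -0.641
v 3.759 1.381 0.951
v 2.981 -0.841 -0.611
v 3.605 -0.862 0.981
v 3.998 0.779 -0.988
v 4.623 0.758 0.604
f 2 1 5
f 2 5 3
f 3 5 6
f 3 6 4
f 5 1 7
f 5 7 6
f 6 7 8
f 6 8 4
f 7 1 9
f 7 9 8
f 8 9 10
f 8 10 4
f 9 1 11
f 9 11 10
f 10 11 12
f 10 12 4
f 11 1 13
f 11 13 12
f 12 13 14
f 12 14 4
f 13 1 15
f 13 15 14
f 14 15 16
f 14 16 4
f 15 1 17
f 15 17 16
f 16 17 18
f 16 18 4
f 17 1 19
f 17 19 18
f 18 19 20
f 18 20 4
f 19 1 21
f 19 21 20
f 20 21 22
f 20 22 4
f 21 1 2
f 21 2 22
f 22 2 3
f 22 3 4
f 23 34 28
f 23 28 24
f 23 24 30
f 23 30 33
f 23 33 34
f 24 28 32
f 28 34 27
f 34 33 25
f 33 30 29
f 30 24 31
f 26 32 27
f 26 27 25
f 26 25 29
f 26 29 31
f 26 31 32
f 27 32 28
f 25 27 34
f 29 25 33
f 31 29 30
f 32 31 24
f 36 38 35
f 39 36 35
f 35 38 37
f 37 39 35
f 36 42 38
f 40 36 39
f 40 42 36
f 38 42 37
f 41 39 37
f 37 42 41
f 41 40 39
f 42 40 41
f 44 46 43
f 47 44 43
f 43 46 45
f 45 47 43
f 44 50 46
f 48 44 47
f 48 50 44
f 46 50 45
f 49 47 45
f 45 50 49
f 49 48 47
f 50 48 49



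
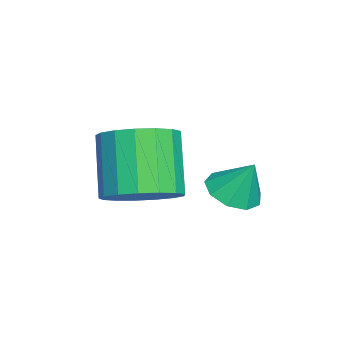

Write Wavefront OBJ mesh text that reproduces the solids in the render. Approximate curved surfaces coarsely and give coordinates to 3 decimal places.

v 1.514 -1.267 -1.931
v 2.254 -1.333 -2.037
v 1.706 -0.753 -0.909
v 2.087 -0.887 -2.23
v 1.653 -0.62 -2.283
v 1.153 -0.655 -2.171
v 0.823 -0.977 -1.947
v 0.815 -1.435 -1.715
v 1.135 -1.814 -1.584
v 1.632 -1.937 -1.616
v 2.074 -1.747 -1.794
v 2.412 -3.285 -1.795
v 3.091 -2.783 -1.24
v 2.027 -3.033 0.289
v 1.348 -3.535 -0.265
v 2.789 -2.438 -1.394
v 1.725 -2.688 0.135
v 2.401 -2.287 -1.64
v 1.337 -2.537 -0.11
v 2.015 -2.365 -1.921
v 0.951 -2.615 -0.391
v 1.721 -2.653 -2.173
v 0.656 -2.903 -0.643
v 1.584 -3.087 -2.338
v 0.52 -3.337 -0.809
v 1.638 -3.565 -2.379
v 0.573 -3.815 -0.85
v 1.869 -3.98 -2.286
v 0.804 -4.23 -0.757
v 2.224 -4.235 -2.081
v 1.16 -4.485 -0.552
v 2.622 -4.273 -1.81
v 1.558 -4.523 -0.28
v 2.973 -4.084 -1.535
v 1.908 -4.334 -0.006
v 3.195 -3.713 -1.32
v 2.13 -3.962 0.209
v 3.237 -3.243 -1.214
v 2.173 -3.493 0.316
f 2 1 4
f 2 4 3
f 4 1 5
f 4 5 3
f 5 1 6
f 5 6 3
f 6 1 7
f 6 7 3
f 7 1 8
f 7 8 3
f 8 1 9
f 8 9 3
f 9 1 10
f 9 10 3
f 10 1 11
f 10 11 3
f 11 1 2
f 11 2 3
f 13 12 16
f 13 16 14
f 14 16 17
f 14 17 15
f 16 12 18
f 16 18 17
f 17 18 19
f 17 19 15
f 18 12 20
f 18 20 19
f 19 20 21
f 19 21 15
f 20 12 22
f 20 22 21
f 21 22 23
f 21 23 15
f 22 12 24
f 22 24 23
f 23 24 25
f 23 25 15
f 24 12 26
f 24 26 25
f 25 26 27
f 25 27 15
f 26 12 28
f 26 28 27
f 27 28 29
f 27 29 15
f 28 12 30
f 28 30 29
f 29 30 31
f 29 31 15
f 30 12 32
f 30 32 31
f 31 32 33
f 31 33 15
f 32 12 34
f 32 34 33
f 33 34 35
f 33 35 15
f 34 12 36
f 34 36 35
f 35 36 37
f 35 37 15
f 36 12 38
f 36 38 37
f 37 38 39
f 37 39 15
f 38 12 13
f 38 13 39
f 39 13 14
f 39 14 15



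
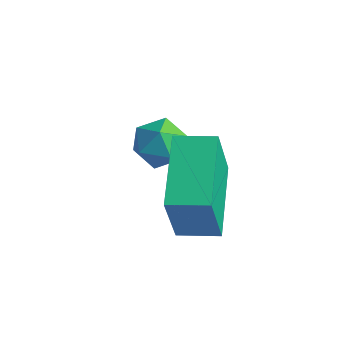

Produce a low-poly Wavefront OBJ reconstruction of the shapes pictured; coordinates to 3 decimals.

v 2.764 -0.671 1.768
v 2.924 -1.266 3.565
v 3.674 -0.065 1.887
v 3.835 -0.661 3.684
v 3.945 -2.319 1.116
v 4.106 -2.915 2.913
v 4.856 -1.714 1.235
v 5.016 -2.309 3.032
v 1.689 0.465 1.604
v 2.211 0.113 2.096
v 1.109 -0.673 1.404
v 1.631 -1.025 1.896
v 1.086 -0.518 2.188
v 1.445 0.185 2.311
v 1.875 -0.745 1.189
v 2.234 -0.042 1.312
v 2.326 -0.635 1.839
v 1.839 -0.495 2.457
v 1.481 -0.065 1.043
v 0.994 0.075 1.661
f 2 4 1
f 5 2 1
f 1 4 3
f 3 5 1
f 2 8 4
f 6 2 5
f 6 8 2
f 4 8 3
f 7 5 3
f 3 8 7
f 7 6 5
f 8 6 7
f 9 20 14
f 9 14 10
f 9 10 16
f 9 16 19
f 9 19 20
f 10 14 18
f 14 20 13
f 20 19 11
f 19 16 15
f 16 10 17
f 12 18 13
f 12 13 11
f 12 11 15
f 12 15 17
f 12 17 18
f 13 18 14
f 11 13 20
f 15 11 19
f 17 15 16
f 18 17 10



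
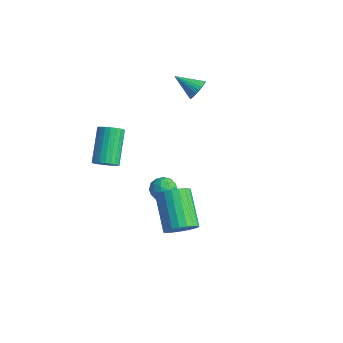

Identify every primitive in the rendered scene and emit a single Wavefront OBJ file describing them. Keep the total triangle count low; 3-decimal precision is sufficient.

v 3.204 -3.216 -2.7
v 3.69 -3.311 -2.072
v 2.282 -2.579 -0.872
v 1.796 -2.484 -1.5
v 3.766 -3.002 -2.172
v 2.357 -2.27 -0.971
v 3.744 -2.731 -2.363
v 2.335 -1.999 -1.163
v 3.628 -2.543 -2.613
v 2.22 -1.811 -1.412
v 3.44 -2.472 -2.877
v 2.032 -1.74 -1.677
v 3.21 -2.53 -3.111
v 1.802 -1.798 -1.911
v 2.98 -2.706 -3.274
v 1.572 -1.974 -2.074
v 2.788 -2.97 -3.338
v 1.38 -2.238 -2.137
v 2.669 -3.277 -3.291
v 1.26 -2.545 -2.091
v 2.641 -3.573 -3.143
v 1.233 -2.841 -1.942
v 2.712 -3.808 -2.917
v 1.303 -3.076 -1.717
v 2.867 -3.94 -2.655
v 1.459 -3.208 -1.454
v 3.08 -3.947 -2.4
v 1.672 -3.215 -1.199
v 3.315 -3.828 -2.197
v 1.907 -3.096 -0.996
v 3.531 -3.602 -2.081
v 2.123 -2.87 -0.88
v -0.362 -4.495 0.191
v 0.038 -4.045 0.092
v -0.859 -2.974 1.351
v -1.258 -3.425 1.449
v -0.142 -3.994 -0.079
v -1.039 -2.924 1.18
v -0.36 -4.03 -0.204
v -1.257 -2.959 1.055
v -0.578 -4.146 -0.26
v -1.475 -3.076 0.999
v -0.759 -4.323 -0.239
v -1.656 -3.252 1.02
v -0.871 -4.529 -0.143
v -1.768 -3.459 1.116
v -0.895 -4.73 0.01
v -1.792 -3.659 1.269
v -0.827 -4.89 0.195
v -1.723 -3.819 1.454
v -0.678 -4.982 0.379
v -1.575 -3.911 1.638
v -0.475 -4.989 0.53
v -1.371 -3.919 1.789
v -0.252 -4.911 0.623
v -1.148 -3.841 1.882
v -0.048 -4.762 0.641
v -0.944 -3.691 1.9
v 0.102 -4.566 0.581
v -0.795 -3.495 1.84
v 0.171 -4.358 0.453
v -0.725 -3.287 1.712
v 0.149 -4.174 0.28
v -0.748 -3.103 1.539
v -1.571 1.963 0.91
v -1.223 1.921 1.398
v -2.589 1.417 1.59
v -1.318 2.133 1.427
v -1.45 2.32 1.378
v -1.602 2.452 1.257
v -1.748 2.509 1.084
v -1.868 2.484 0.884
v -1.942 2.379 0.688
v -1.96 2.211 0.527
v -1.918 2.005 0.423
v -1.824 1.792 0.394
v -1.691 1.606 0.443
v -1.54 1.474 0.564
v -1.394 1.416 0.737
v -1.274 1.442 0.937
v -1.2 1.547 1.133
v -1.182 1.715 1.294
v -1.151 -0.971 -3.643
v -0.66 -0.491 -3.545
v -0.44 -1.569 -4.275
v 0.051 -1.089 -4.177
v -0.154 -1.488 -3.648
v -0.593 -1.119 -3.257
v -0.507 -0.941 -4.563
v -0.946 -0.572 -4.172
v -0.261 -0.472 -4.113
v -0.044 -0.811 -3.548
v -1.056 -1.249 -4.272
v -0.839 -1.588 -3.707
v -0.968 -0.679 -3.539
v -0.132 -1.381 -4.281
v -0.253 -1.616 -3.97
v 0.036 -1.334 -3.912
v -0.929 -1.048 -3.37
v -0.64 -0.765 -3.312
v -0.343 -1.352 -3.372
v -0.46 -1.295 -4.508
v -0.171 -1.012 -4.45
v -1.136 -0.726 -3.908
v -0.847 -0.444 -3.85
v -0.757 -0.708 -4.448
v -0.445 -0.385 -3.815
v -0.027 -0.737 -4.186
v -0.355 -0.65 -4.413
v -0.613 -0.433 -4.184
v -0.317 -0.584 -3.483
v 0.101 -0.936 -3.854
v -0.02 -1.171 -3.543
v -0.278 -0.953 -3.314
v -0.083 -0.573 -3.817
v -1.201 -1.124 -3.966
v -0.783 -1.476 -4.337
v -0.822 -1.107 -4.506
v -1.08 -0.889 -4.277
v -1.073 -1.323 -3.634
v -0.655 -1.675 -4.005
v -0.487 -1.627 -3.636
v -0.745 -1.41 -3.407
v -1.017 -1.487 -4.003
f 2 1 5
f 2 5 3
f 3 5 6
f 3 6 4
f 5 1 7
f 5 7 6
f 6 7 8
f 6 8 4
f 7 1 9
f 7 9 8
f 8 9 10
f 8 10 4
f 9 1 11
f 9 11 10
f 10 11 12
f 10 12 4
f 11 1 13
f 11 13 12
f 12 13 14
f 12 14 4
f 13 1 15
f 13 15 14
f 14 15 16
f 14 16 4
f 15 1 17
f 15 17 16
f 16 17 18
f 16 18 4
f 17 1 19
f 17 19 18
f 18 19 20
f 18 20 4
f 19 1 21
f 19 21 20
f 20 21 22
f 20 22 4
f 21 1 23
f 21 23 22
f 22 23 24
f 22 24 4
f 23 1 25
f 23 25 24
f 24 25 26
f 24 26 4
f 25 1 27
f 25 27 26
f 26 27 28
f 26 28 4
f 27 1 29
f 27 29 28
f 28 29 30
f 28 30 4
f 29 1 31
f 29 31 30
f 30 31 32
f 30 32 4
f 31 1 2
f 31 2 32
f 32 2 3
f 32 3 4
f 34 33 37
f 34 37 35
f 35 37 38
f 35 38 36
f 37 33 39
f 37 39 38
f 38 39 40
f 38 40 36
f 39 33 41
f 39 41 40
f 40 41 42
f 40 42 36
f 41 33 43
f 41 43 42
f 42 43 44
f 42 44 36
f 43 33 45
f 43 45 44
f 44 45 46
f 44 46 36
f 45 33 47
f 45 47 46
f 46 47 48
f 46 48 36
f 47 33 49
f 47 49 48
f 48 49 50
f 48 50 36
f 49 33 51
f 49 51 50
f 50 51 52
f 50 52 36
f 51 33 53
f 51 53 52
f 52 53 54
f 52 54 36
f 53 33 55
f 53 55 54
f 54 55 56
f 54 56 36
f 55 33 57
f 55 57 56
f 56 57 58
f 56 58 36
f 57 33 59
f 57 59 58
f 58 59 60
f 58 60 36
f 59 33 61
f 59 61 60
f 60 61 62
f 60 62 36
f 61 33 63
f 61 63 62
f 62 63 64
f 62 64 36
f 63 33 34
f 63 34 64
f 64 34 35
f 64 35 36
f 66 65 68
f 66 68 67
f 68 65 69
f 68 69 67
f 69 65 70
f 69 70 67
f 70 65 71
f 70 71 67
f 71 65 72
f 71 72 67
f 72 65 73
f 72 73 67
f 73 65 74
f 73 74 67
f 74 65 75
f 74 75 67
f 75 65 76
f 75 76 67
f 76 65 77
f 76 77 67
f 77 65 78
f 77 78 67
f 78 65 79
f 78 79 67
f 79 65 80
f 79 80 67
f 80 65 81
f 80 81 67
f 81 65 82
f 81 82 67
f 82 65 66
f 82 66 67
f 83 120 99
f 120 94 123
f 99 123 88
f 120 123 99
f 83 99 95
f 99 88 100
f 95 100 84
f 99 100 95
f 83 95 104
f 95 84 105
f 104 105 90
f 95 105 104
f 83 104 116
f 104 90 119
f 116 119 93
f 104 119 116
f 83 116 120
f 116 93 124
f 120 124 94
f 116 124 120
f 84 100 111
f 100 88 114
f 111 114 92
f 100 114 111
f 88 123 101
f 123 94 122
f 101 122 87
f 123 122 101
f 94 124 121
f 124 93 117
f 121 117 85
f 124 117 121
f 93 119 118
f 119 90 106
f 118 106 89
f 119 106 118
f 90 105 110
f 105 84 107
f 110 107 91
f 105 107 110
f 86 112 98
f 112 92 113
f 98 113 87
f 112 113 98
f 86 98 96
f 98 87 97
f 96 97 85
f 98 97 96
f 86 96 103
f 96 85 102
f 103 102 89
f 96 102 103
f 86 103 108
f 103 89 109
f 108 109 91
f 103 109 108
f 86 108 112
f 108 91 115
f 112 115 92
f 108 115 112
f 87 113 101
f 113 92 114
f 101 114 88
f 113 114 101
f 85 97 121
f 97 87 122
f 121 122 94
f 97 122 121
f 89 102 118
f 102 85 117
f 118 117 93
f 102 117 118
f 91 109 110
f 109 89 106
f 110 106 90
f 109 106 110
f 92 115 111
f 115 91 107
f 111 107 84
f 115 107 111

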